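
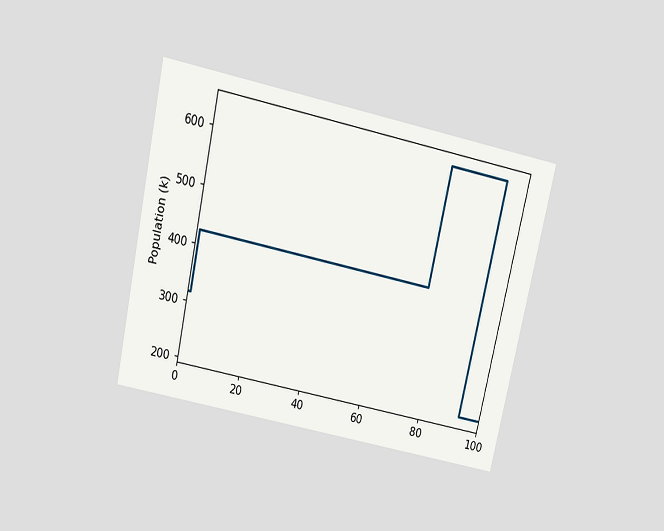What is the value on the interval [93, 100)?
The chart is tilted about 12° clockwise and viewed slightly from above. On [93, 100) the step sits at 212k.

212k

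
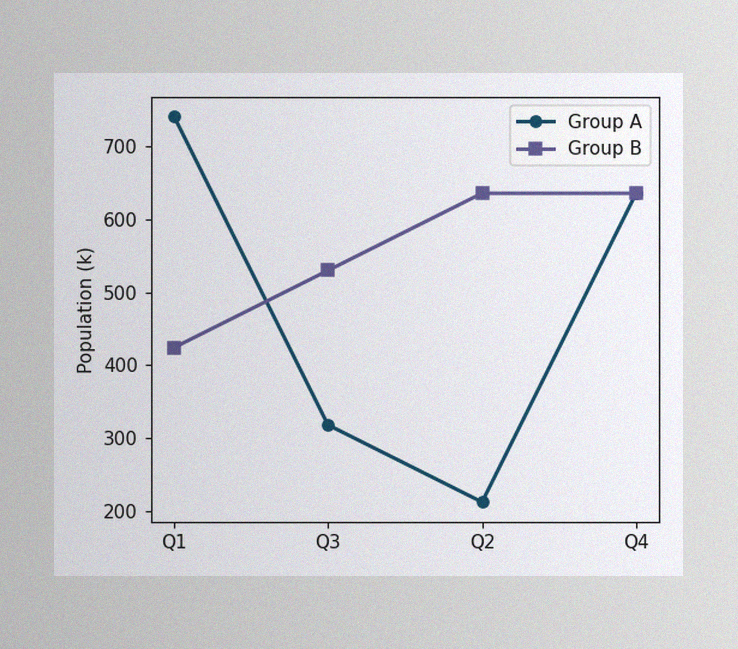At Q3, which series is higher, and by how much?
Group B, by 212k

The image has some photo noise and uneven lighting. At Q3, Group B sits above the other line by 212k.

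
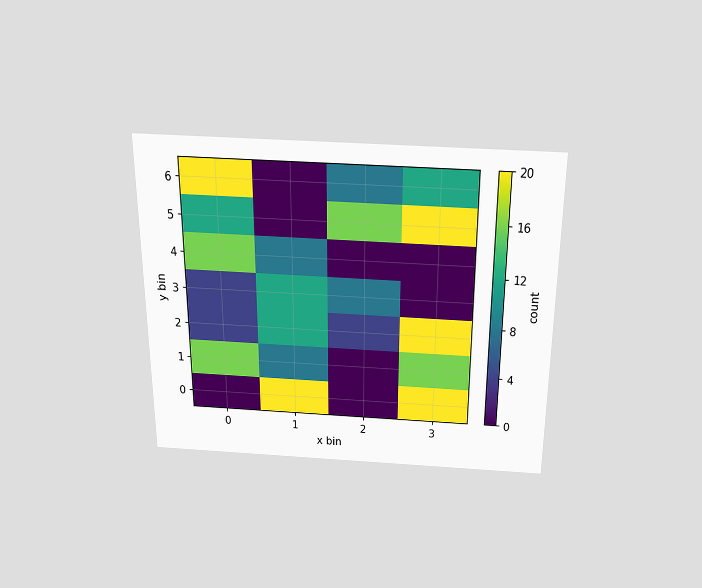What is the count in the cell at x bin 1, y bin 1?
8

The chart is viewed slightly from above. Matching the cell (1, 1) against the colorbar gives 8.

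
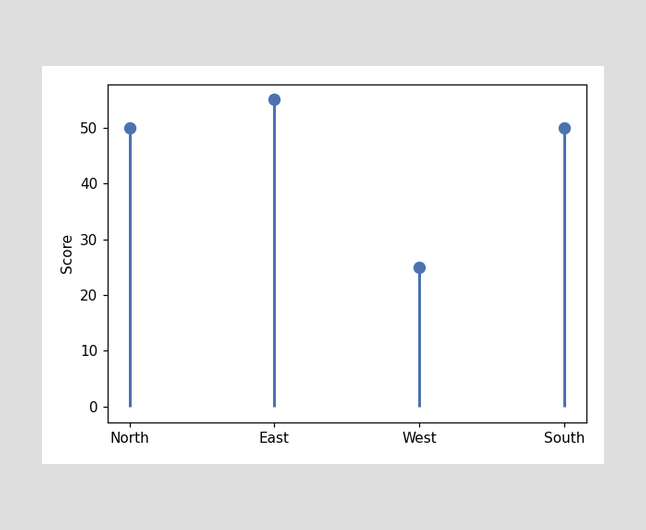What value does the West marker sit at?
The West marker sits at 25.

25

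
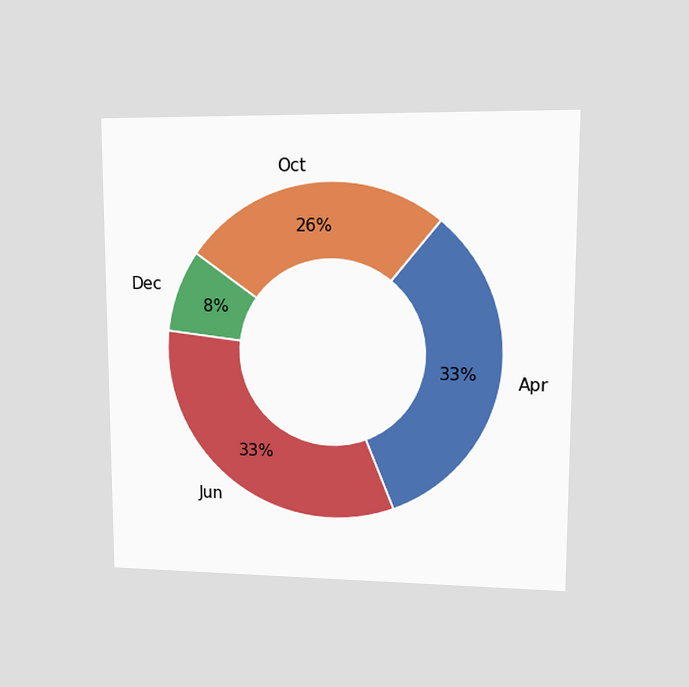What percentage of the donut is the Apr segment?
The chart is viewed at a slight angle. The Apr segment takes up 33% of the ring.

33%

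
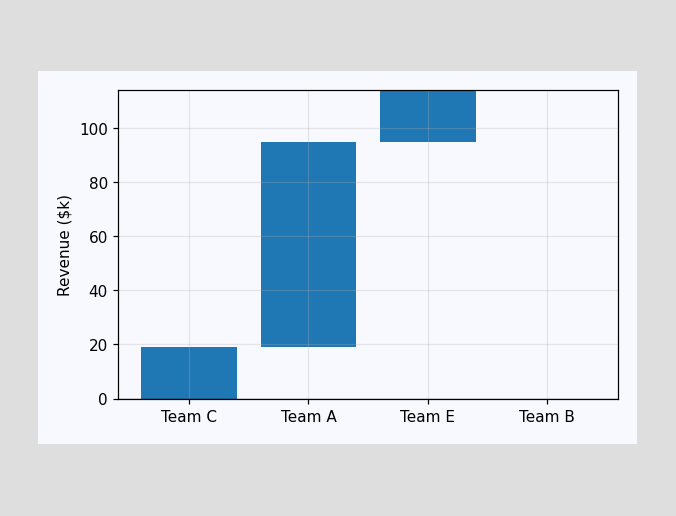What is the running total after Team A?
$95k

After Team A the running total reaches $95k.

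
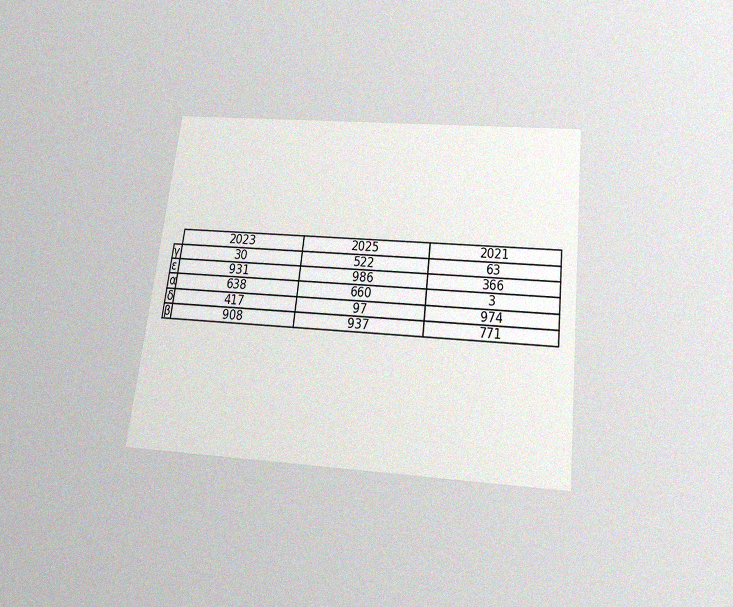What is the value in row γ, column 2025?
The chart is tilted about 7° clockwise and viewed slightly from below, with some photo noise. The (γ, 2025) cell reads 522.

522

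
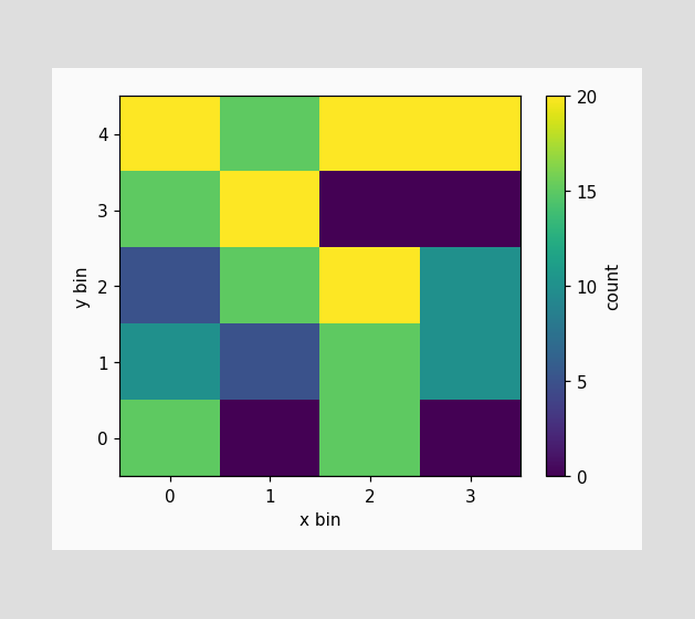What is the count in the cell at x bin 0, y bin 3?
Matching the cell (0, 3) against the colorbar gives 15.

15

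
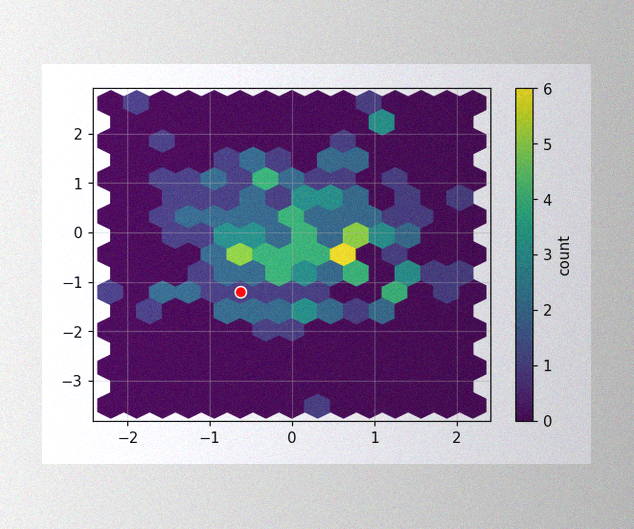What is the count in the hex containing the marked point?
The image has some photo noise and uneven lighting. The marked hex reads 1 on the colorbar.

1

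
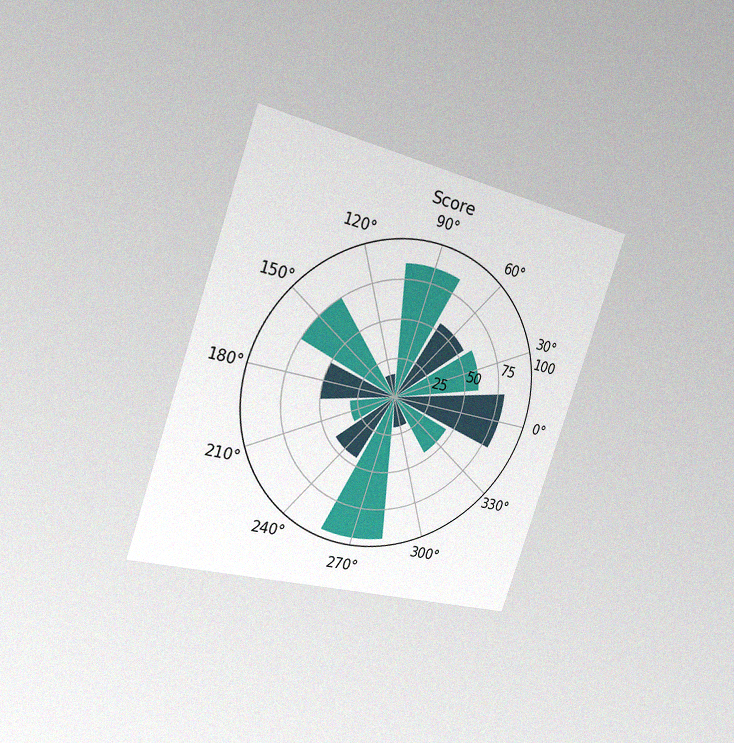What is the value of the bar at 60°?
55

The chart is tilted about 19° clockwise and viewed slightly from the left, with some photo noise. The bar at 60° reaches 55 on the radial axis.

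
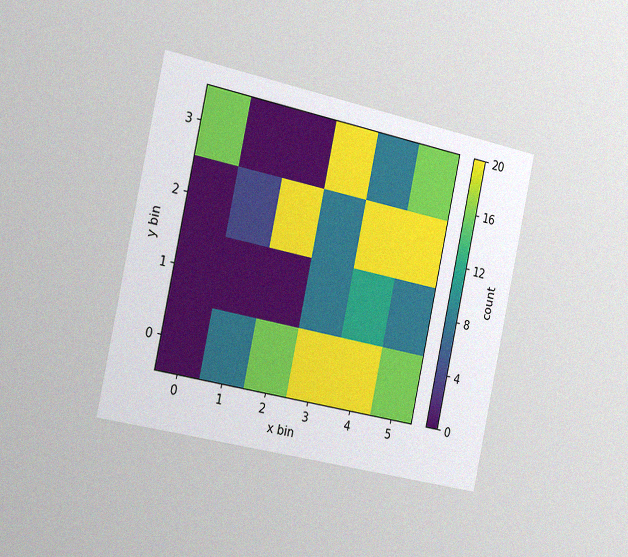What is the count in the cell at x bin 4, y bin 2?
The chart is tilted about 12° clockwise and viewed slightly from the left, with some photo noise. Matching the cell (4, 2) against the colorbar gives 20.

20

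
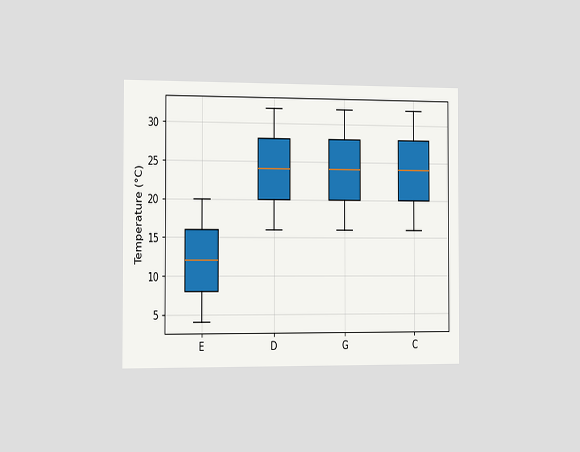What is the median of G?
The chart is viewed slightly from the left. The median line in the G box sits at 24°C.

24°C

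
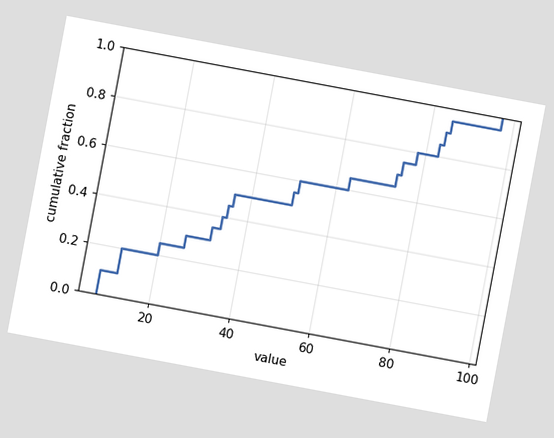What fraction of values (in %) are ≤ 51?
The chart is tilted about 11° clockwise. At x=51 the ECDF step is at 60%.

60%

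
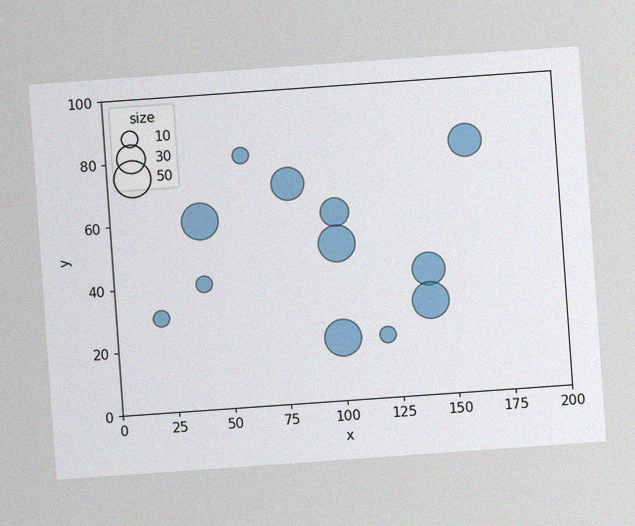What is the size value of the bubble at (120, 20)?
10

The chart is tilted about 4° counter-clockwise, with some photo noise. Matching the bubble at (120, 20) against the size legend gives 10.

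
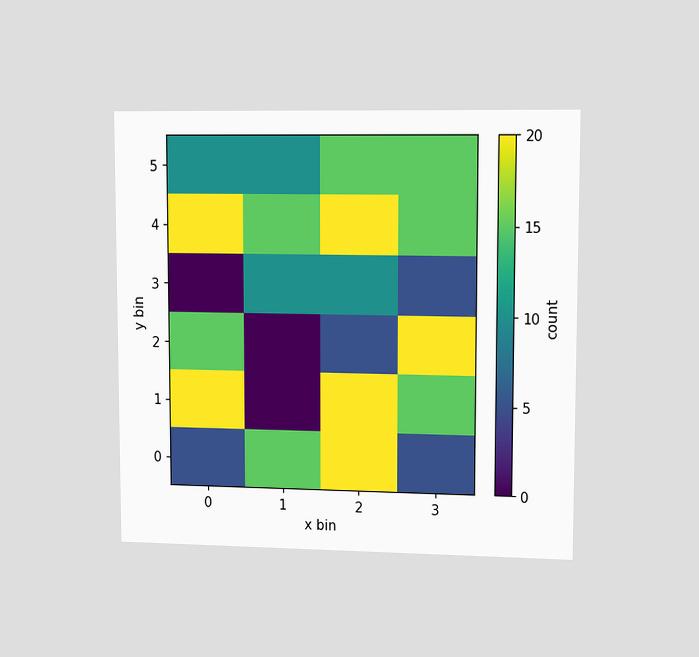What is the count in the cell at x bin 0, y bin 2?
The chart is viewed slightly from the right. Matching the cell (0, 2) against the colorbar gives 15.

15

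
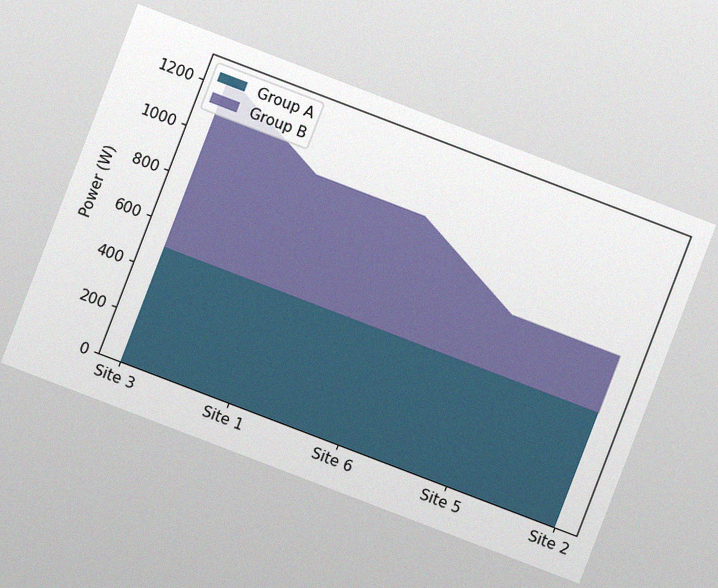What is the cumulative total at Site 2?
750W

The chart is tilted about 21° clockwise, with some photo noise. The stacked total at Site 2 reaches 750W.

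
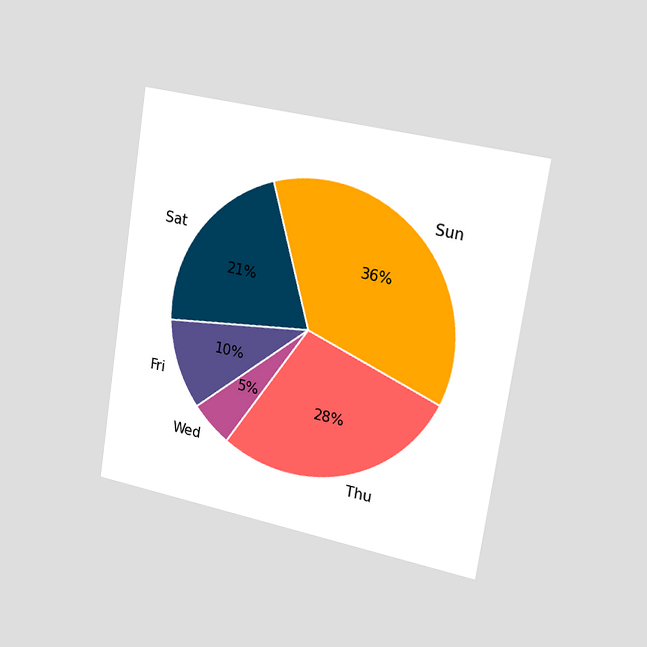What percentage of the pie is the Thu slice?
The chart is tilted about 9° clockwise and viewed slightly from the right. The Thu slice takes up 28% of the pie.

28%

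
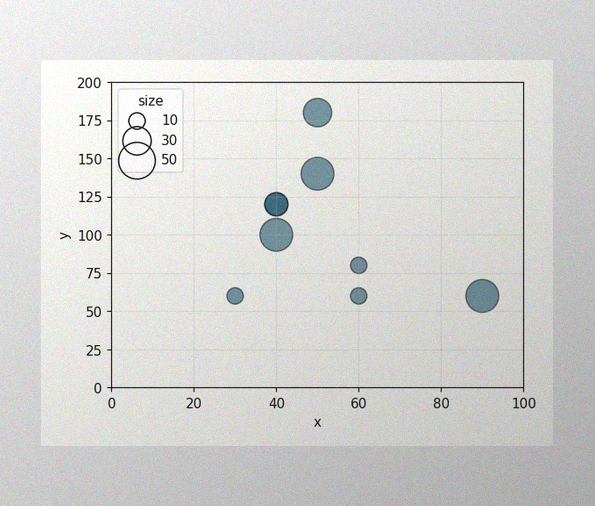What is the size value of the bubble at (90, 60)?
40

The image has some photo noise and uneven lighting. Matching the bubble at (90, 60) against the size legend gives 40.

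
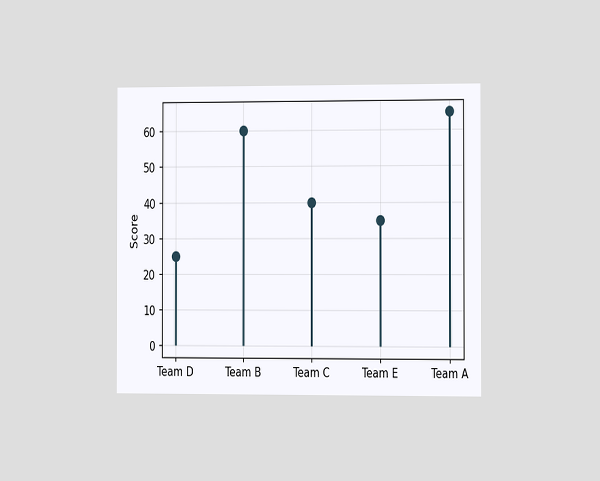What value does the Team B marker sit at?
The chart is viewed slightly from the right. The Team B marker sits at 60.

60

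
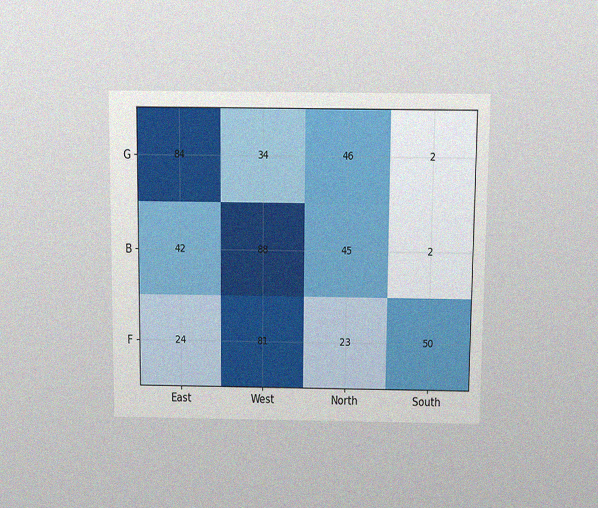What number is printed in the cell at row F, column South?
The chart is viewed slightly from above, with some photo noise. The (F, South) cell reads 50.

50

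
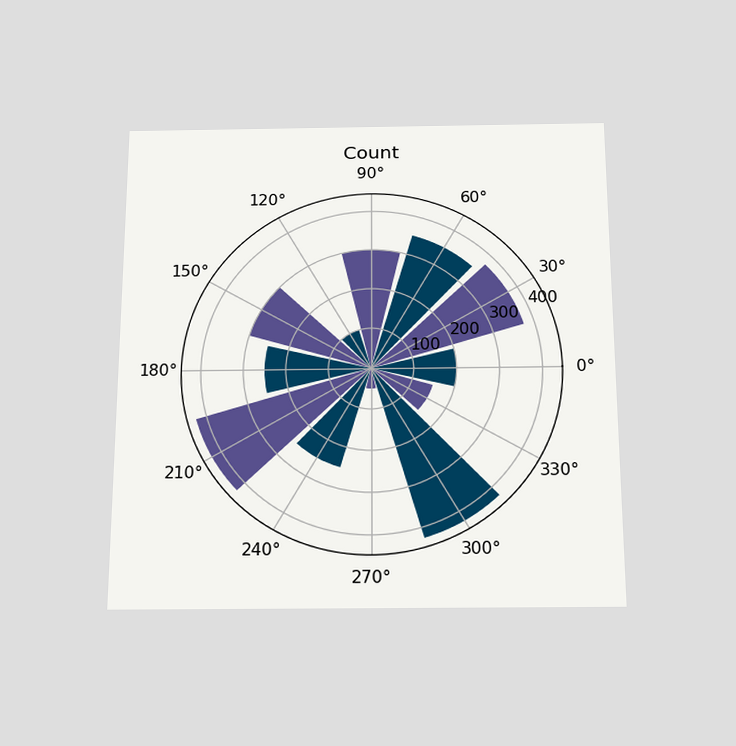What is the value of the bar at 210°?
425

The chart is viewed slightly from below. The bar at 210° reaches 425 on the radial axis.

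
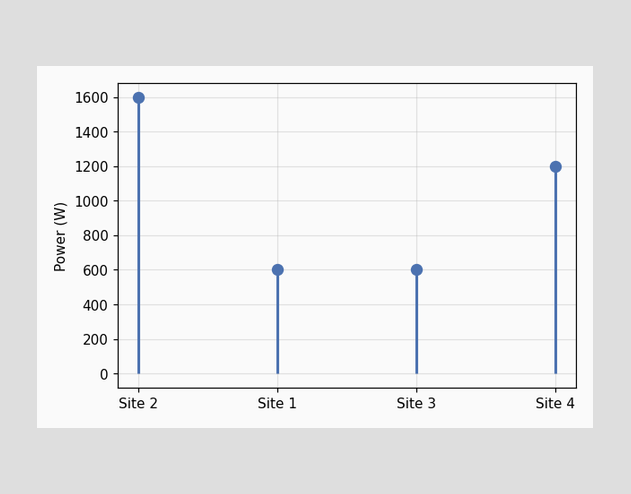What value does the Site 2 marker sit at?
The Site 2 marker sits at 1600W.

1600W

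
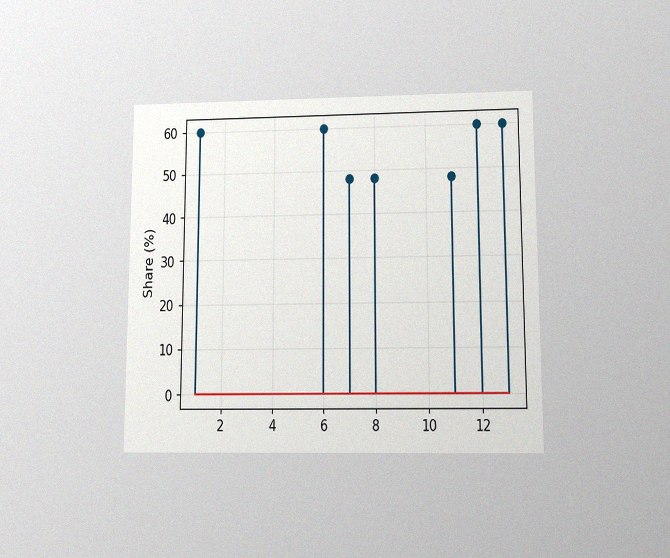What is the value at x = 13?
60%

The chart is viewed slightly from below, with some photo noise. The stem at x=13 reaches 60%.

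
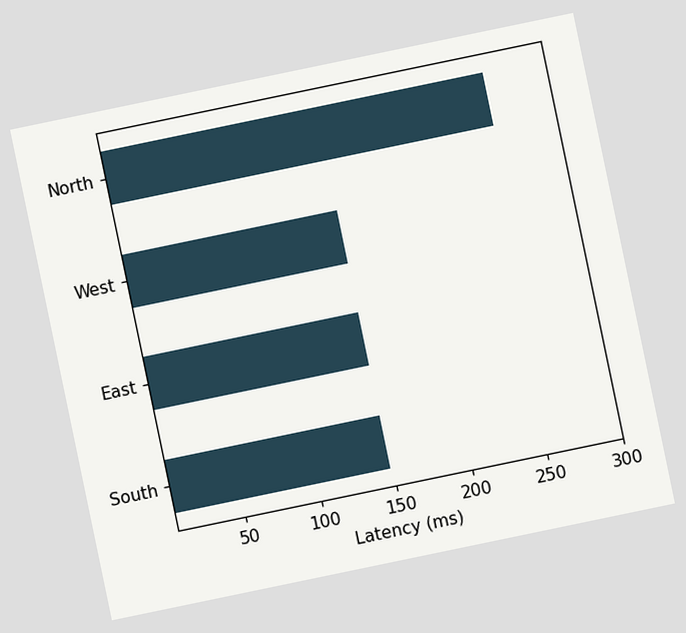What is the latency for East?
148ms

The chart is tilted about 12° counter-clockwise. Reading along the chart's x-axis, the East bar reaches 148ms.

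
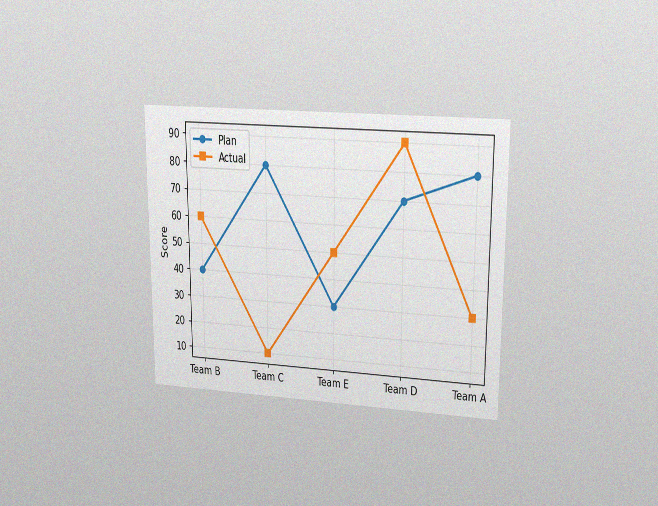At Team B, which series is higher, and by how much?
Actual, by 20

The chart is viewed at a slight angle, with some photo noise. At Team B, Actual sits above the other line by 20.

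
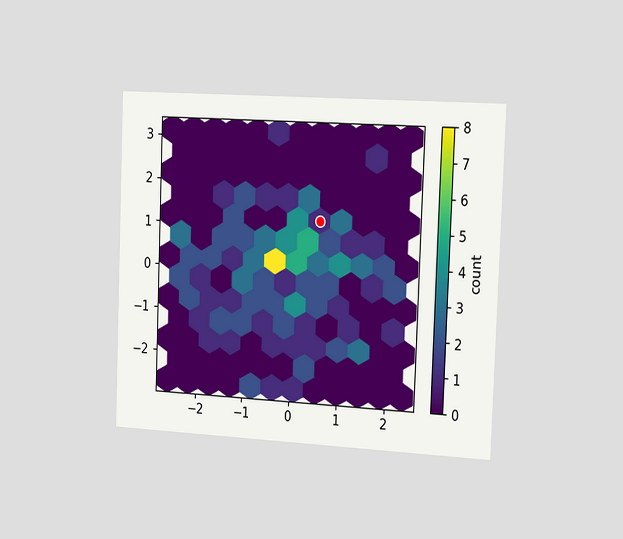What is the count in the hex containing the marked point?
1

The chart is tilted about 2° clockwise and viewed slightly from the right. The marked hex reads 1 on the colorbar.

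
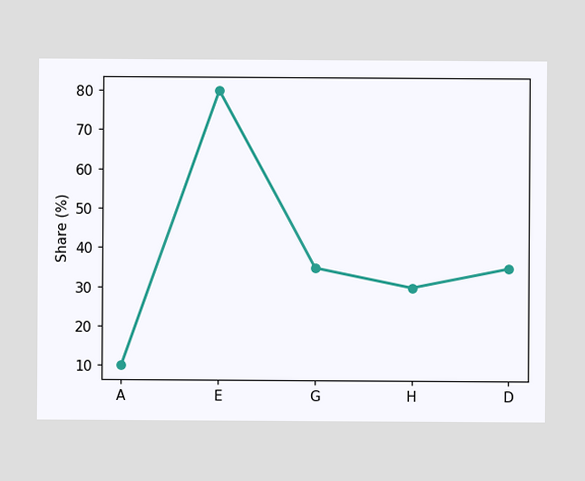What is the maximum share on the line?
The highest point is at E, and reading across to the y-axis gives 80%.

80%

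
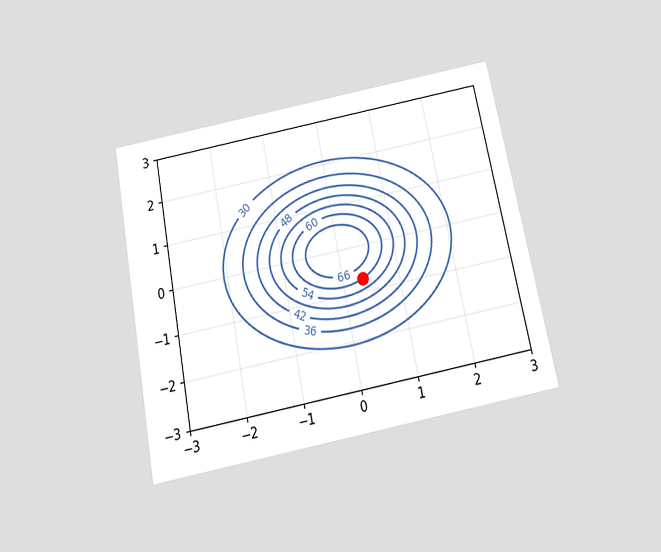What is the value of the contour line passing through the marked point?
The chart is tilted about 11° counter-clockwise and viewed slightly from below. The marked point sits on the contour labelled 60.

60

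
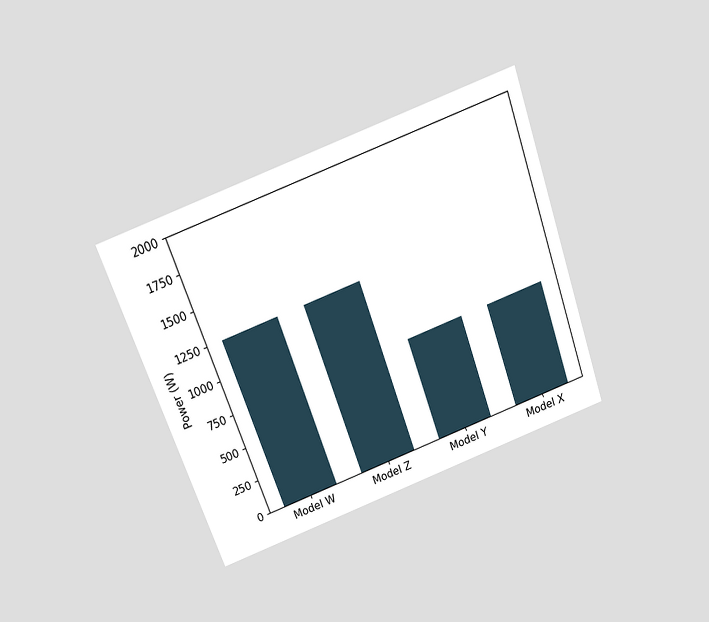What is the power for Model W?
1250W

The chart is tilted about 20° counter-clockwise and viewed slightly from above. Reading along the chart's y-axis, the Model W bar reaches 1250W.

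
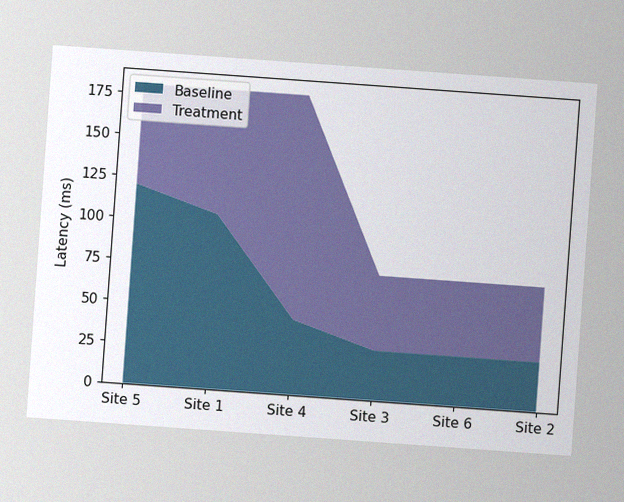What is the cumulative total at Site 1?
The chart is tilted about 4° clockwise, with some photo noise. The stacked total at Site 1 reaches 180ms.

180ms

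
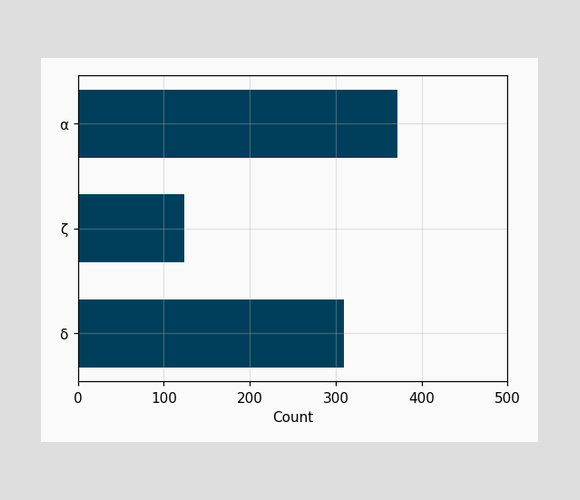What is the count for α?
Reading along the chart's x-axis, the α bar reaches 372.

372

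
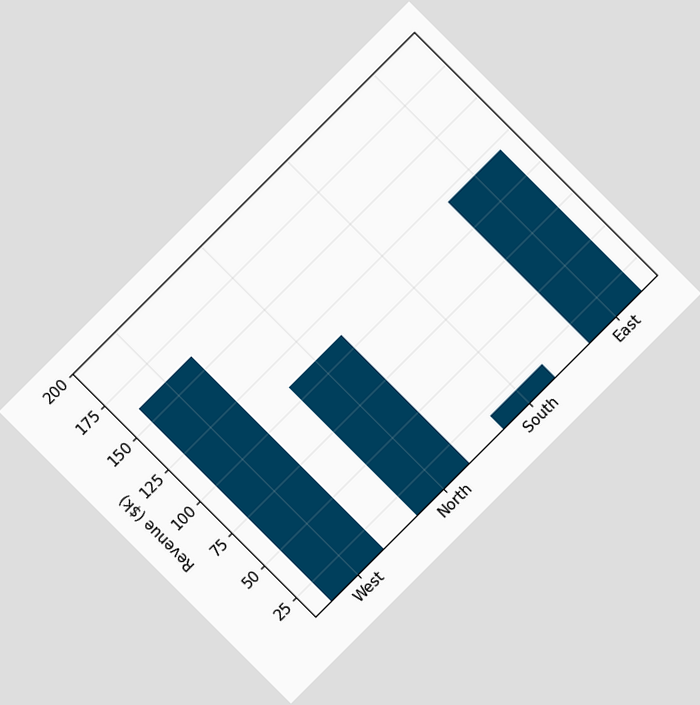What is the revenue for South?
The chart is tilted about 45° counter-clockwise. Reading along the chart's y-axis, the South bar reaches $20k.

$20k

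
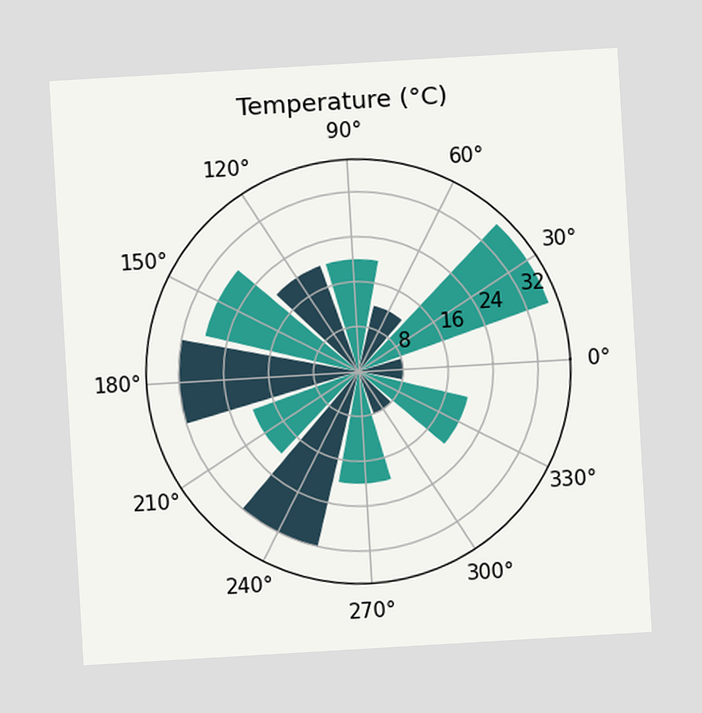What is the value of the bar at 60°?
The chart is tilted about 3° counter-clockwise. The bar at 60° reaches 12°C on the radial axis.

12°C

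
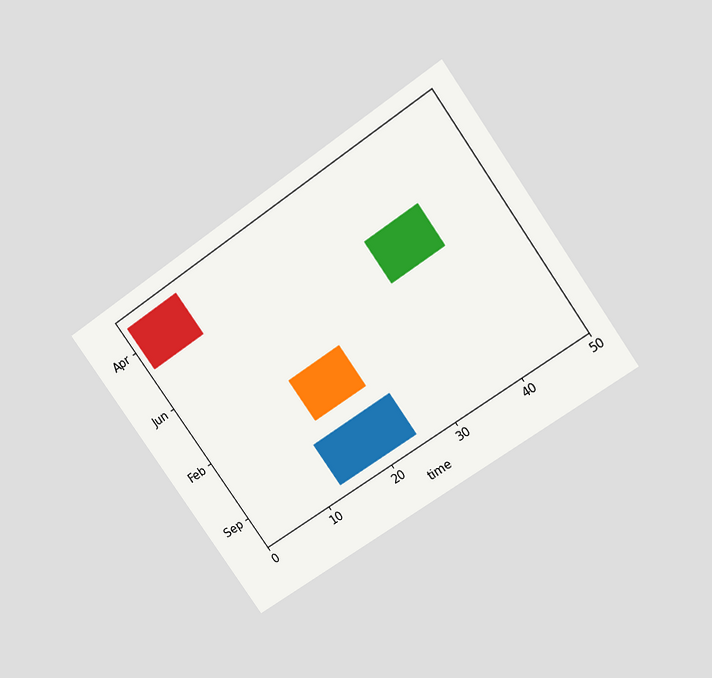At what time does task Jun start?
The chart is tilted about 35° counter-clockwise and viewed slightly from above. The Jun bar begins at t=33.

33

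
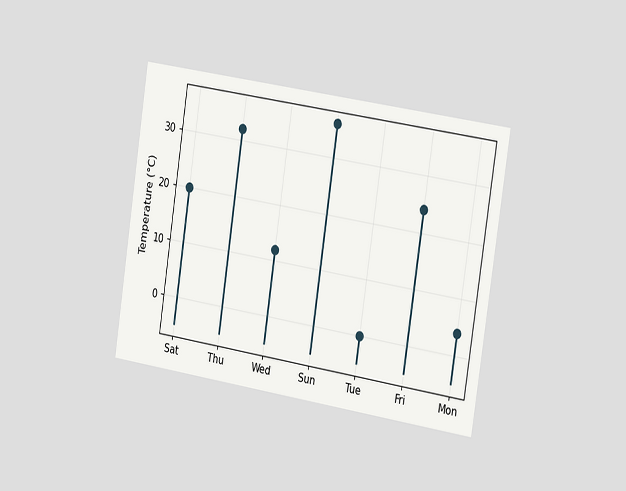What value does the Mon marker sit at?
The chart is tilted about 9° clockwise and viewed slightly from the right. The Mon marker sits at 4°C.

4°C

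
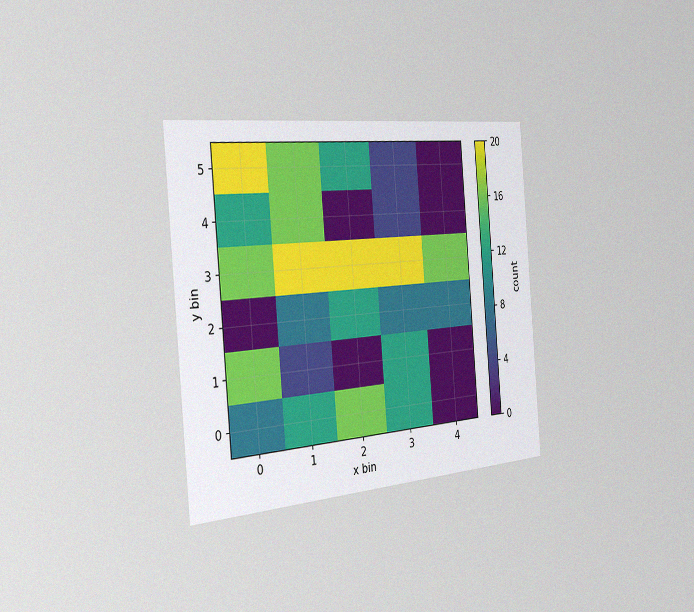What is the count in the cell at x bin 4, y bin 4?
0

The chart is tilted about 5° counter-clockwise and viewed slightly from the left, with some photo noise. Matching the cell (4, 4) against the colorbar gives 0.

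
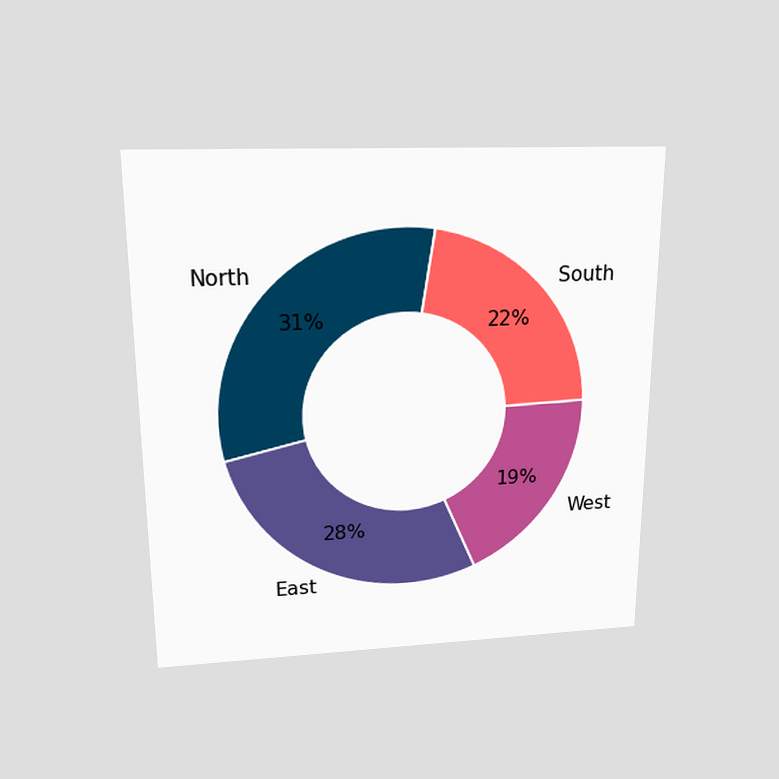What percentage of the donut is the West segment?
The chart is viewed slightly from above. The West segment takes up 19% of the ring.

19%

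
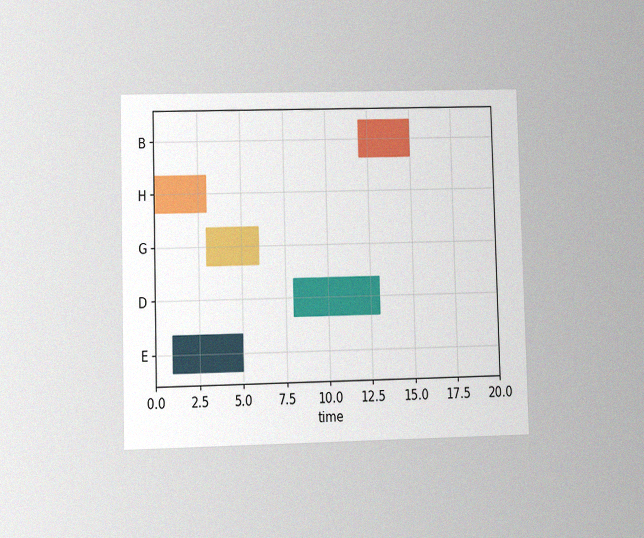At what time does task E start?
The chart is viewed at a slight angle, with some photo noise. The E bar begins at t=1.

1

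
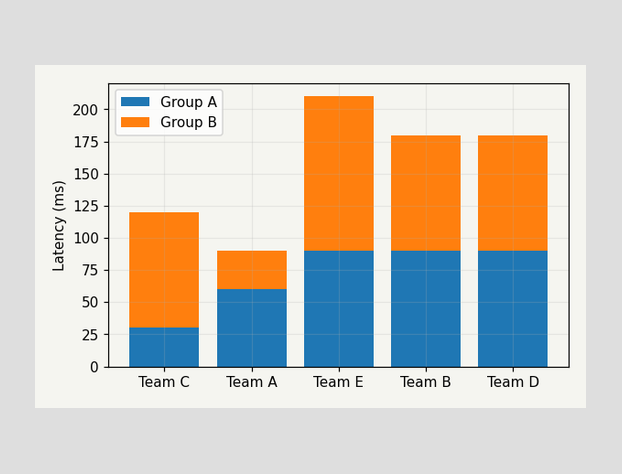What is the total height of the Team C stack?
120ms

The Team C stack's top reaches 120ms on the y-axis.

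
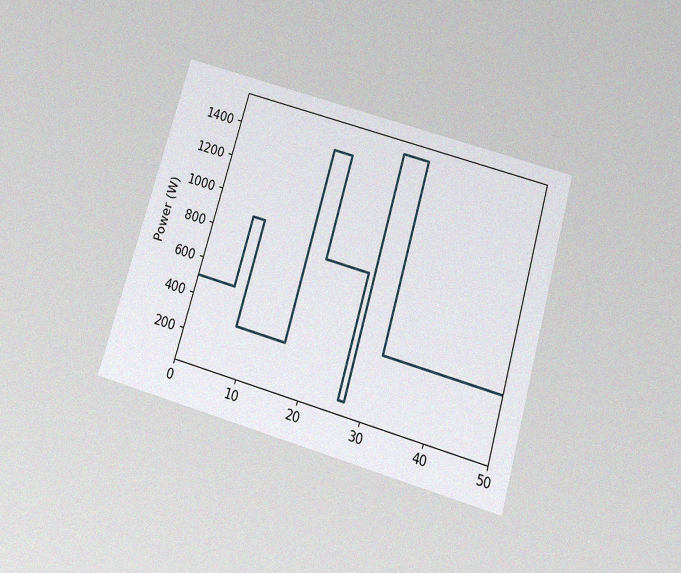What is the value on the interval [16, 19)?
The chart is tilted about 16° clockwise and viewed slightly from below, with some photo noise. On [16, 19) the step sits at 1400W.

1400W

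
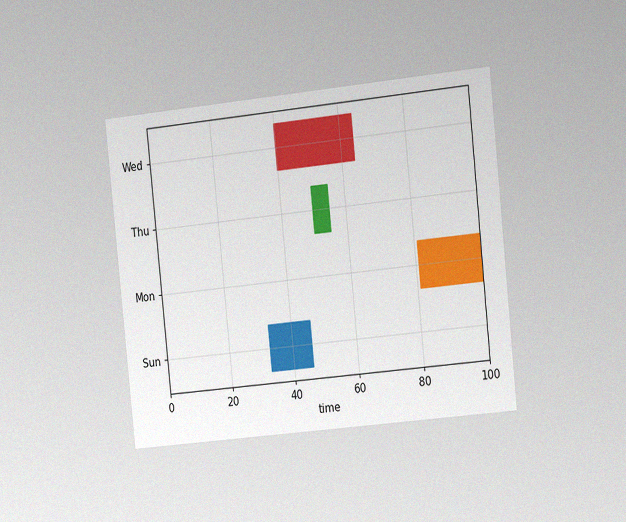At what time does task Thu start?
50

The chart is tilted about 6° counter-clockwise and viewed slightly from the right, with some photo noise. The Thu bar begins at t=50.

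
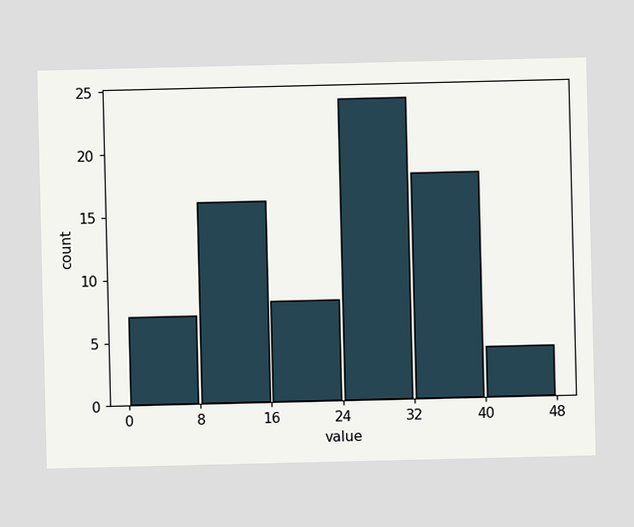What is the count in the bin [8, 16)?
16

The [8, 16) bin has height 16.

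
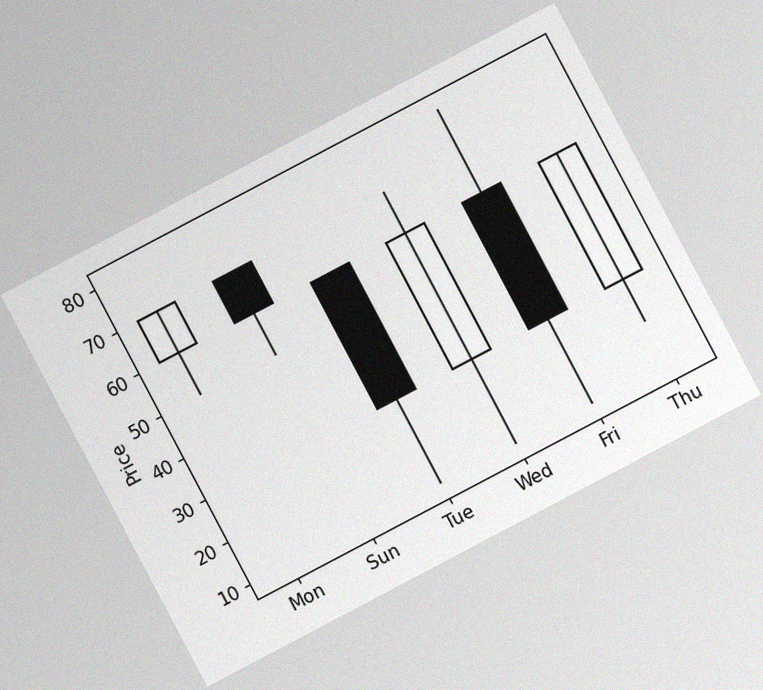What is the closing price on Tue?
The chart is tilted about 28° counter-clockwise, with some photo noise. The Tue candle closes at 30.

30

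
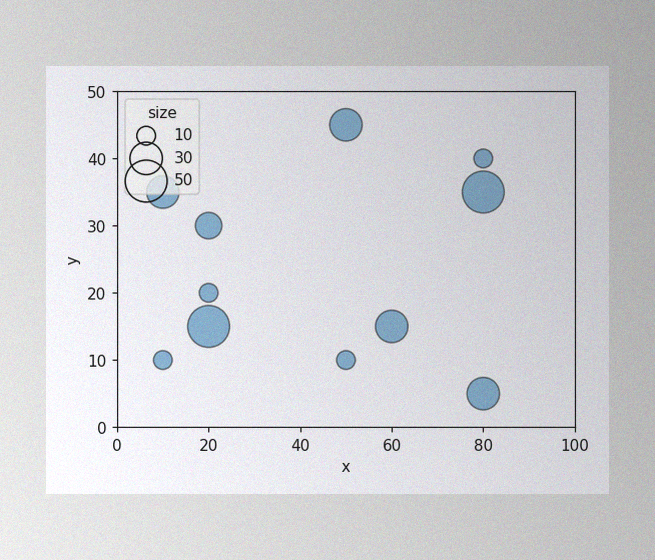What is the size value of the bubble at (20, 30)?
The image has some photo noise and uneven lighting. Matching the bubble at (20, 30) against the size legend gives 20.

20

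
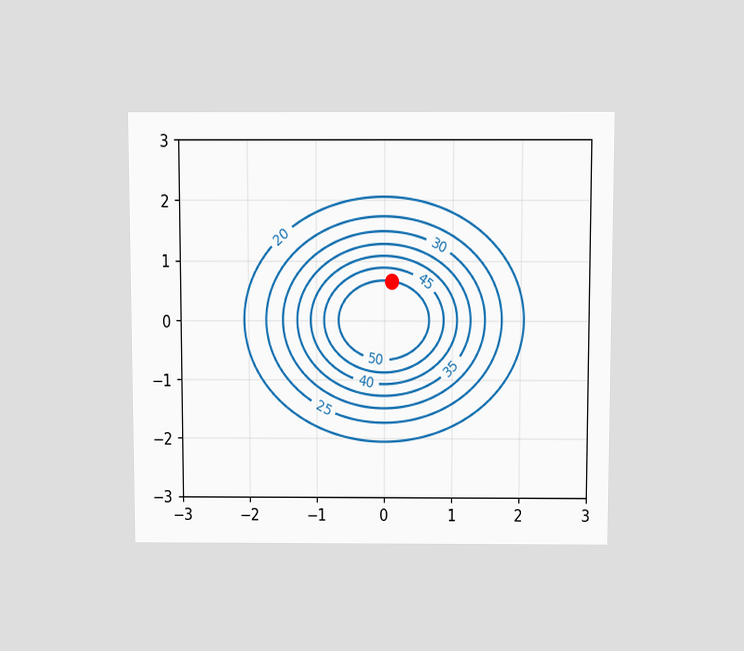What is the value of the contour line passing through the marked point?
50

The chart is viewed slightly from above. The marked point sits on the contour labelled 50.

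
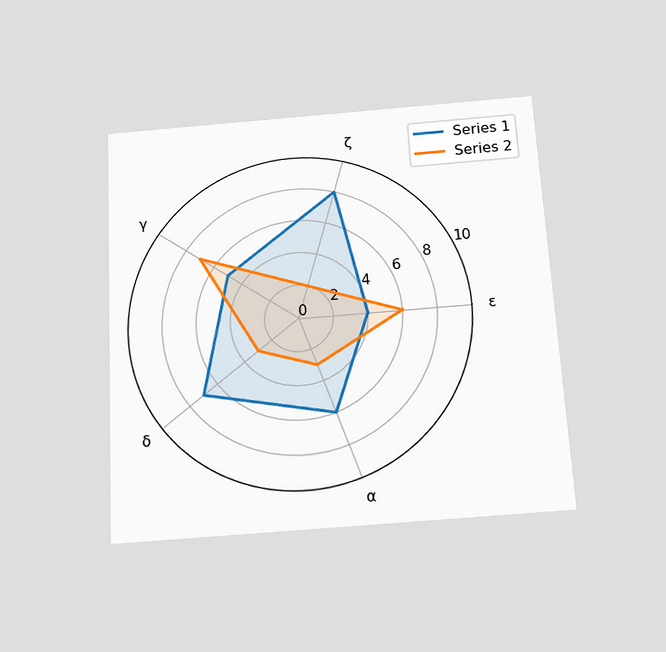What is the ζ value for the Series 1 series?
The chart is tilted about 3° counter-clockwise and viewed slightly from below. On the ζ axis, Series 1 reaches 8.

8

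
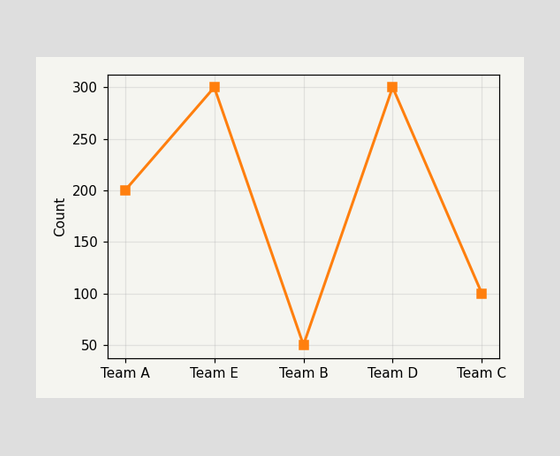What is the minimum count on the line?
The lowest point is at Team B, and reading across to the y-axis gives 50.

50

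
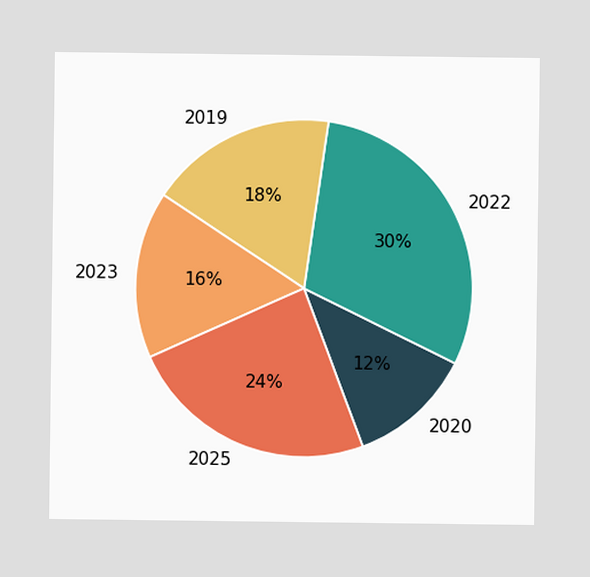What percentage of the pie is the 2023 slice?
The 2023 slice takes up 16% of the pie.

16%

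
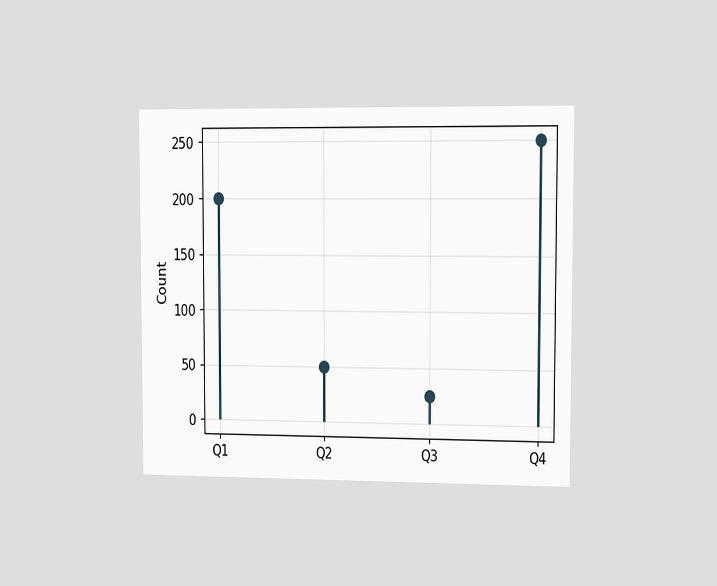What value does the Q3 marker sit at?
25

The chart is viewed slightly from the right. The Q3 marker sits at 25.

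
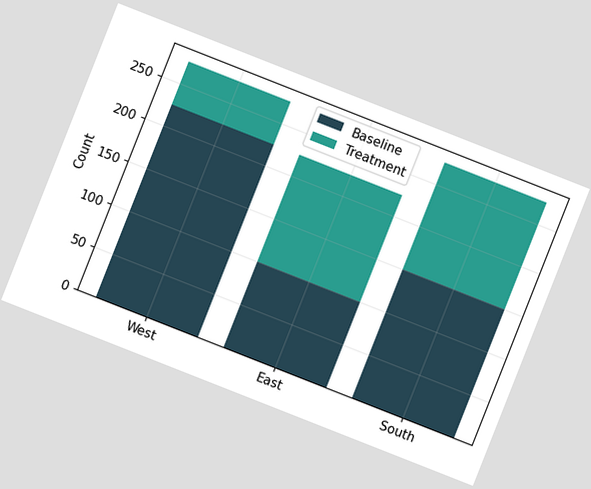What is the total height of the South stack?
275

The chart is tilted about 22° clockwise. The South stack's top reaches 275 on the y-axis.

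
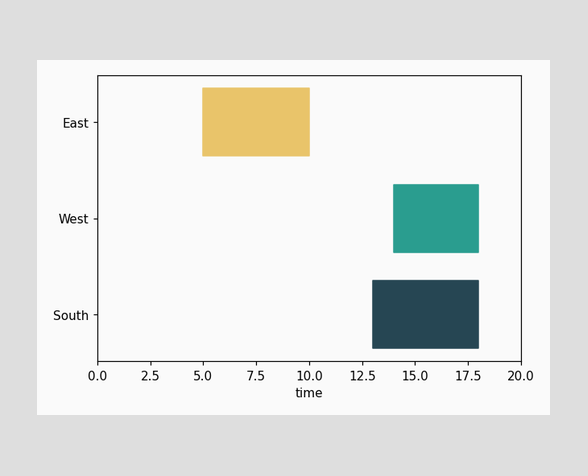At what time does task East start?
5

The East bar begins at t=5.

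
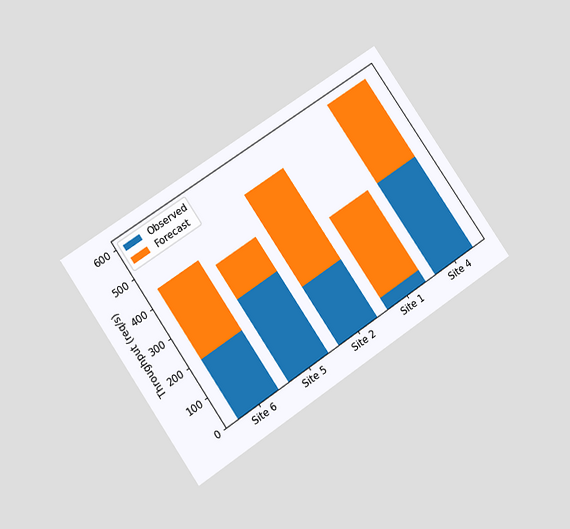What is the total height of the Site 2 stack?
The chart is tilted about 34° counter-clockwise and viewed slightly from below. The Site 2 stack's top reaches 520req/s on the y-axis.

520req/s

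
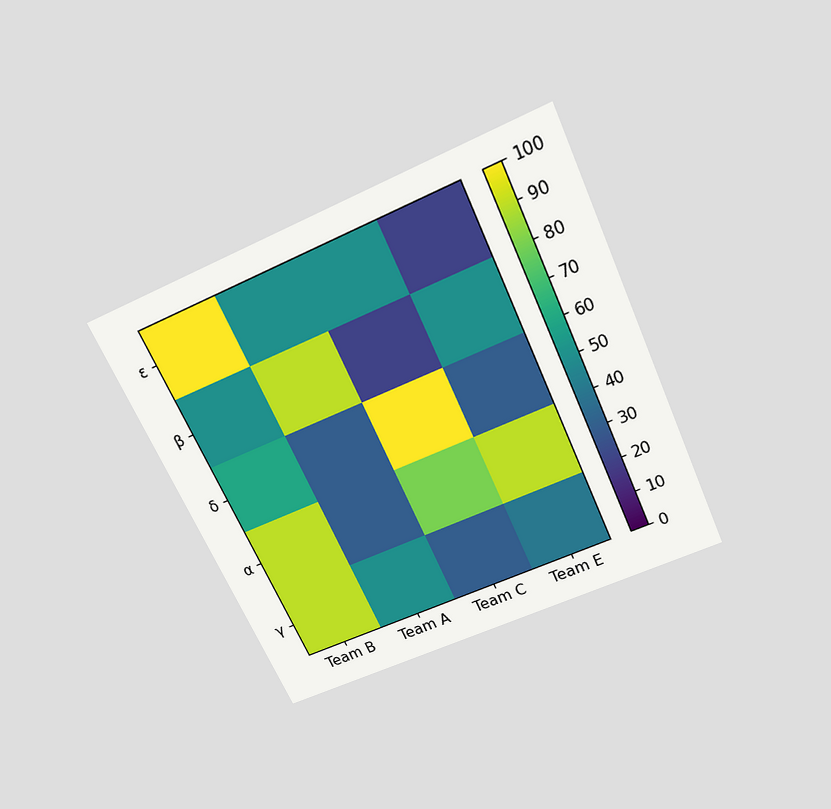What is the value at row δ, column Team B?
60

The chart is tilted about 25° counter-clockwise and viewed slightly from above. Matching cell (δ, Team B) against the colorbar gives 60.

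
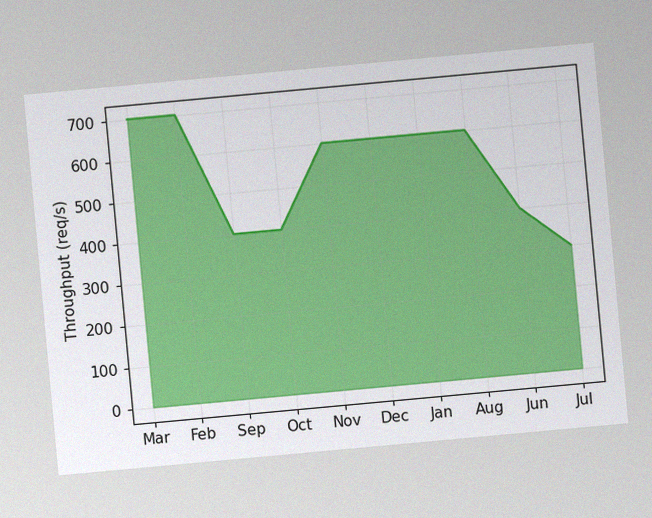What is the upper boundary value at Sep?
The chart is tilted about 5° counter-clockwise, with some photo noise. At Sep the upper boundary is at 400req/s.

400req/s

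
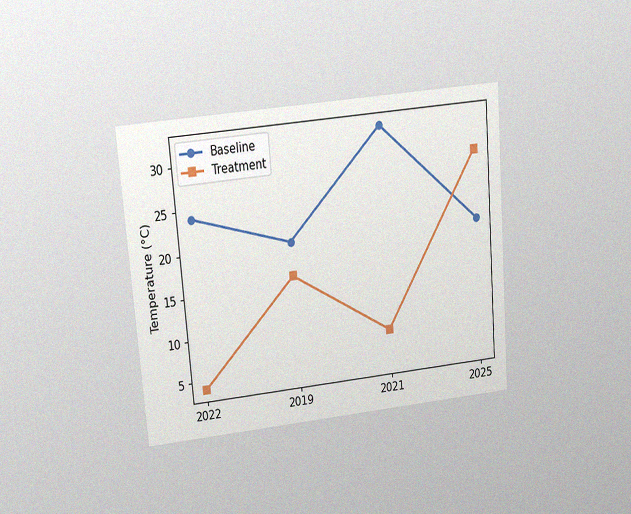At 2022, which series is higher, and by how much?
The chart is tilted about 5° counter-clockwise and viewed slightly from above, with some photo noise. At 2022, Baseline sits above the other line by 20°C.

Baseline, by 20°C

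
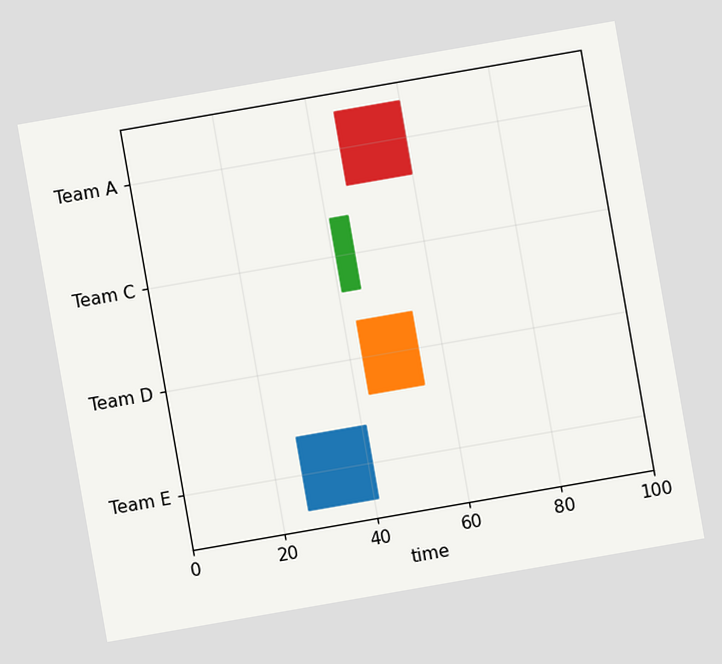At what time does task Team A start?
The chart is tilted about 10° counter-clockwise. The Team A bar begins at t=46.

46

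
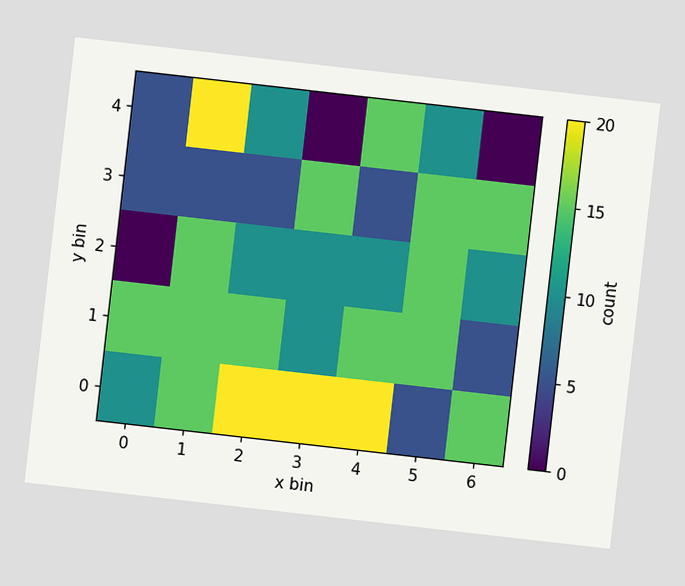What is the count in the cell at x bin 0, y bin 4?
5

The chart is tilted about 6° clockwise. Matching the cell (0, 4) against the colorbar gives 5.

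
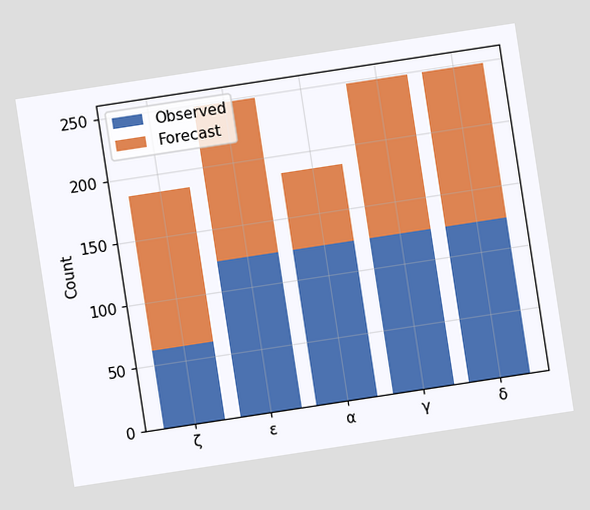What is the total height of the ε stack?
The chart is tilted about 9° counter-clockwise. The ε stack's top reaches 248 on the y-axis.

248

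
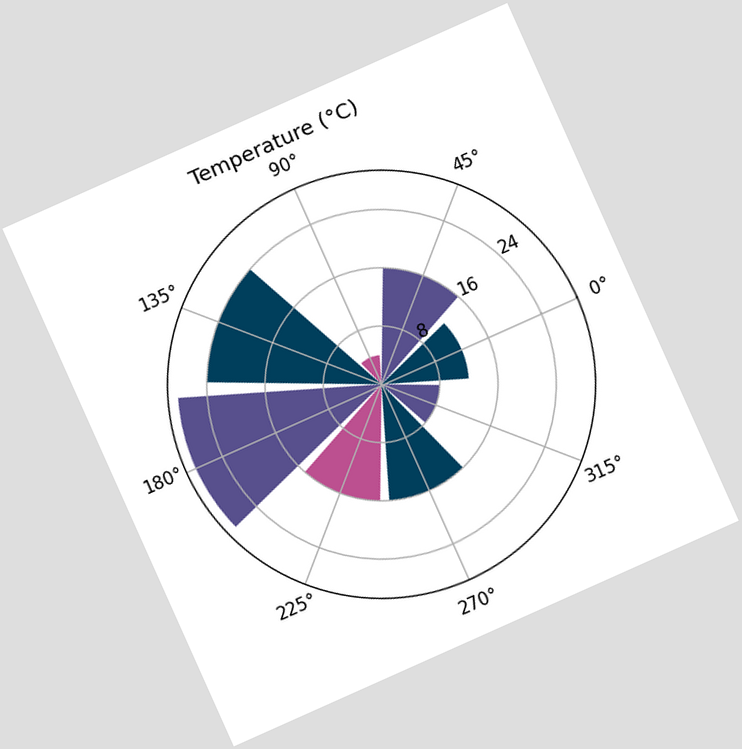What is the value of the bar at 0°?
12°C

The chart is tilted about 24° counter-clockwise. The bar at 0° reaches 12°C on the radial axis.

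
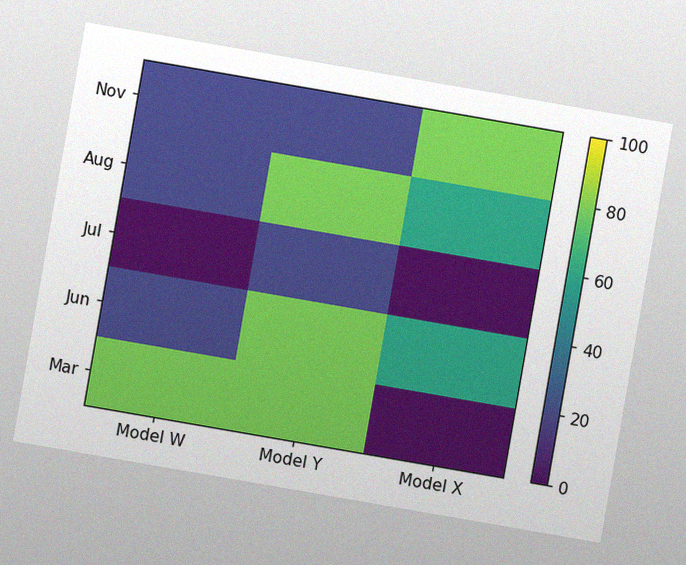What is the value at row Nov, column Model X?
80

The chart is tilted about 10° clockwise, with some photo noise. Matching cell (Nov, Model X) against the colorbar gives 80.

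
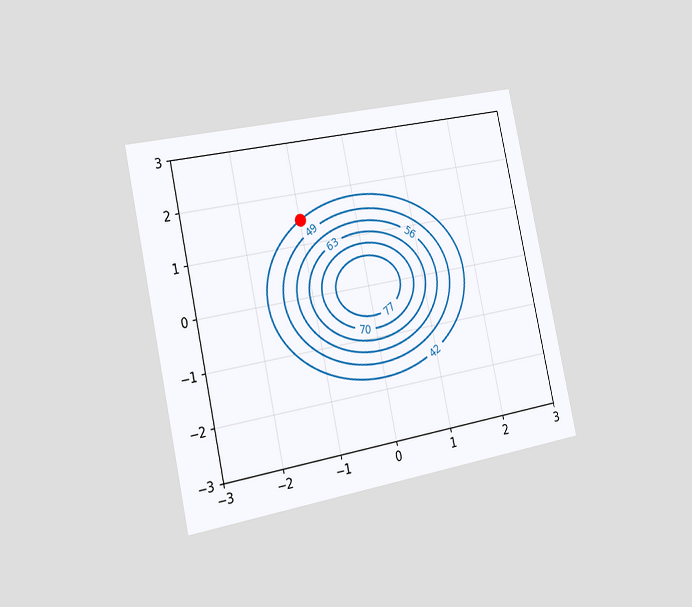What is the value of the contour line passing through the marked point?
The chart is tilted about 12° counter-clockwise and viewed slightly from the left. The marked point sits on the contour labelled 42.

42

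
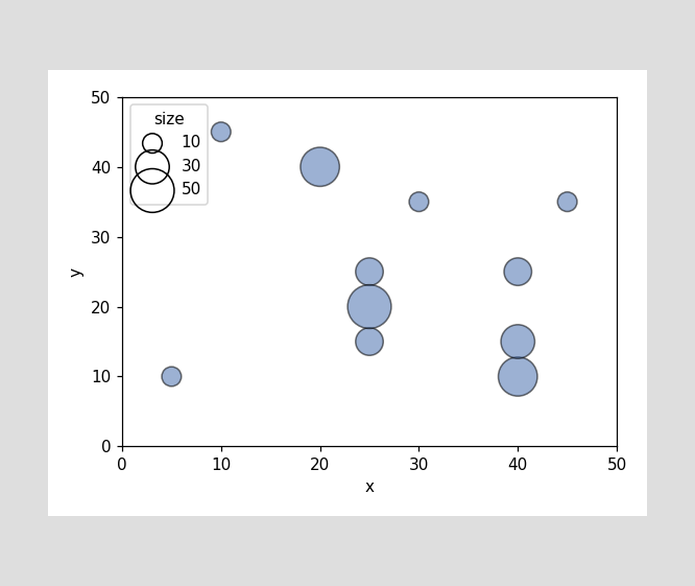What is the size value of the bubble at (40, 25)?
20

Matching the bubble at (40, 25) against the size legend gives 20.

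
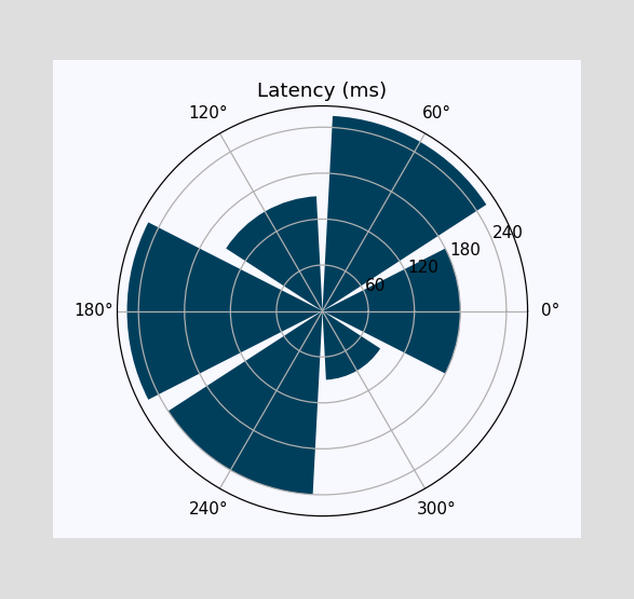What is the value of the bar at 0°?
180ms

The bar at 0° reaches 180ms on the radial axis.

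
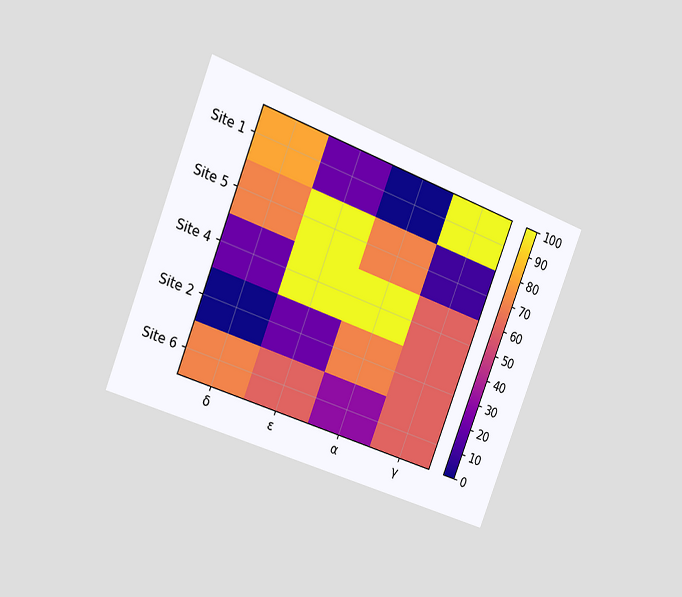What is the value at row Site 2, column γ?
60

The chart is tilted about 21° clockwise and viewed slightly from the left. Matching cell (Site 2, γ) against the colorbar gives 60.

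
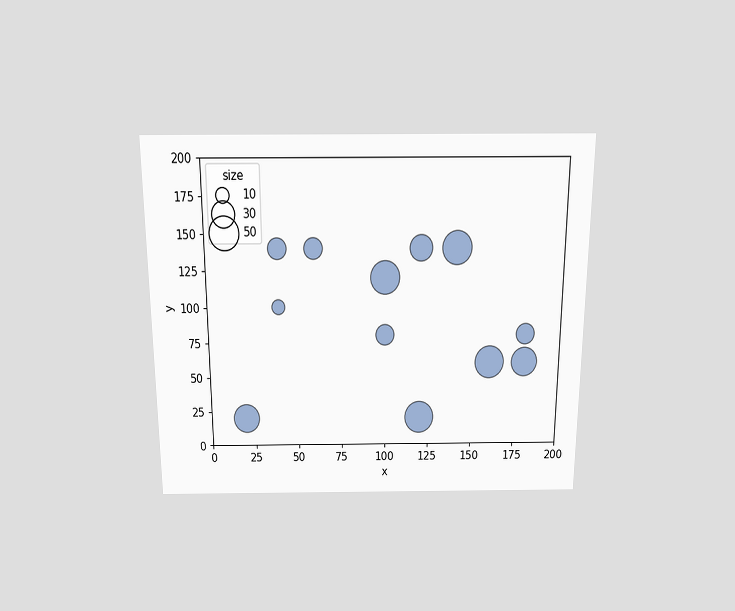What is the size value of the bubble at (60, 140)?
20

The chart is viewed slightly from above. Matching the bubble at (60, 140) against the size legend gives 20.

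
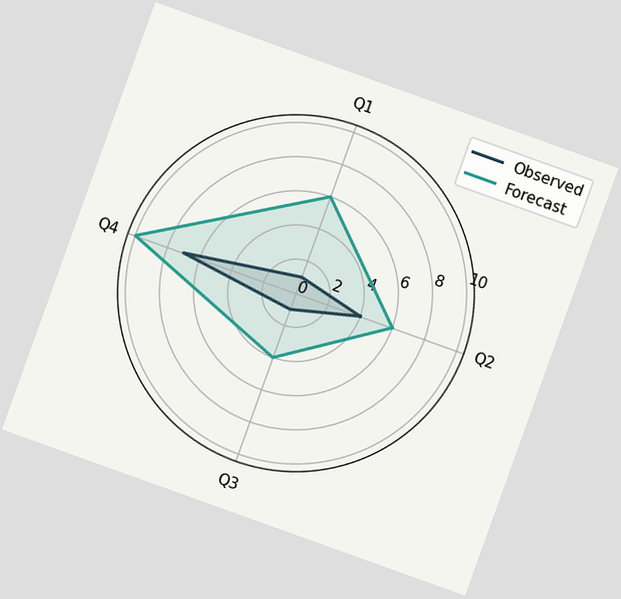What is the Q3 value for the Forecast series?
The chart is tilted about 20° clockwise. On the Q3 axis, Forecast reaches 4.

4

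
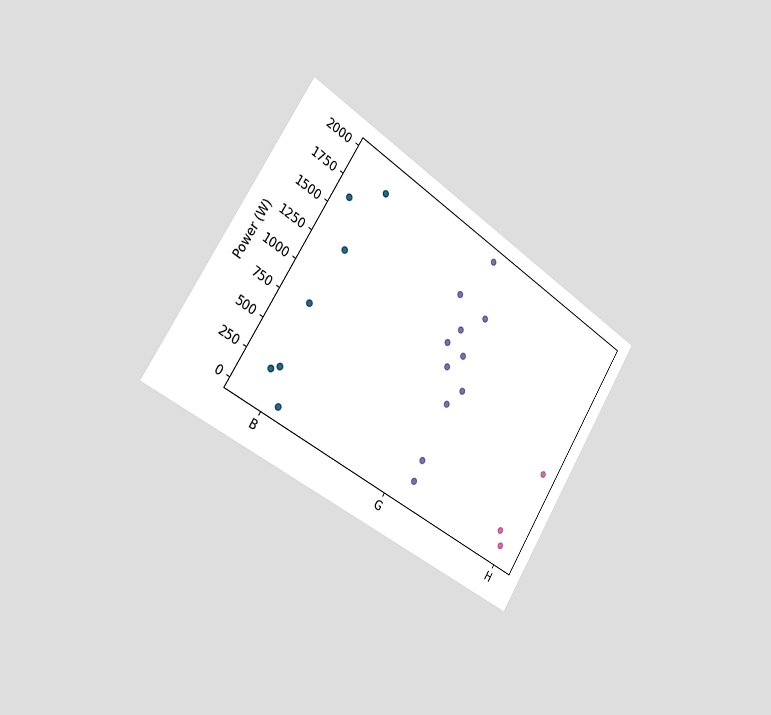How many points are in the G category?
The chart is tilted about 33° clockwise and viewed slightly from the left. Counting the markers in the G column gives 11.

11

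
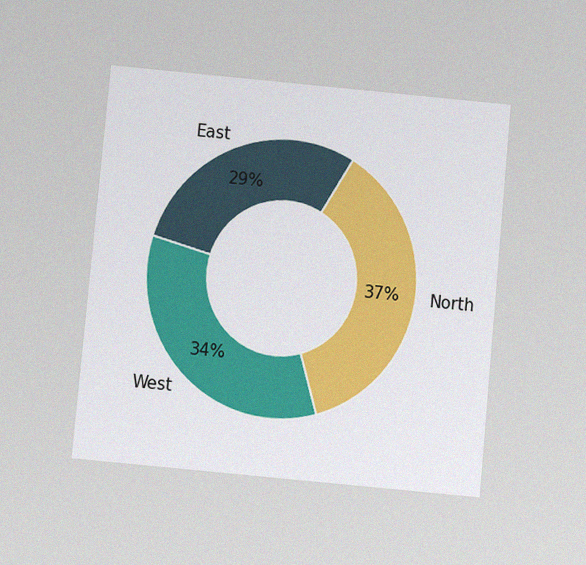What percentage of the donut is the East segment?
29%

The chart is tilted about 5° clockwise and viewed slightly from below, with some photo noise. The East segment takes up 29% of the ring.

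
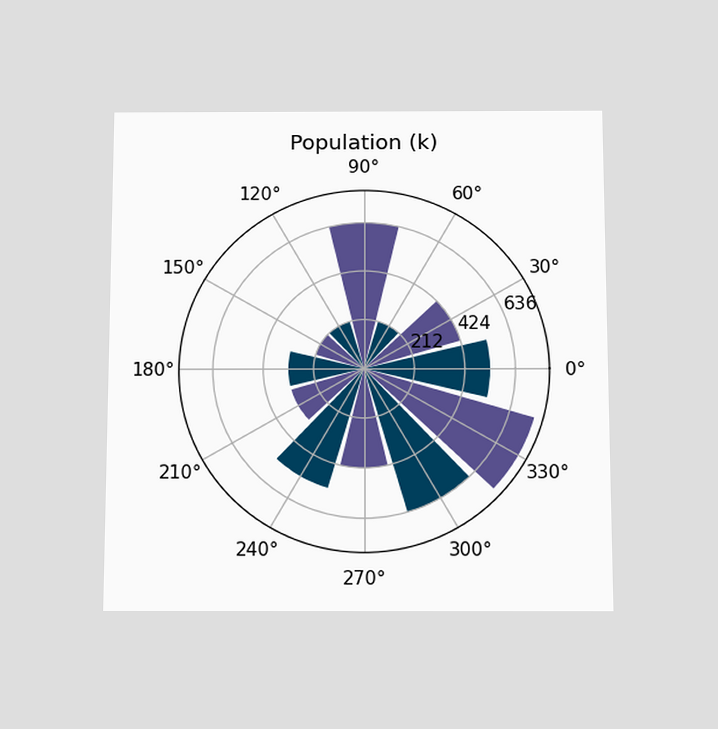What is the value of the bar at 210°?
The chart is viewed slightly from below. The bar at 210° reaches 318k on the radial axis.

318k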